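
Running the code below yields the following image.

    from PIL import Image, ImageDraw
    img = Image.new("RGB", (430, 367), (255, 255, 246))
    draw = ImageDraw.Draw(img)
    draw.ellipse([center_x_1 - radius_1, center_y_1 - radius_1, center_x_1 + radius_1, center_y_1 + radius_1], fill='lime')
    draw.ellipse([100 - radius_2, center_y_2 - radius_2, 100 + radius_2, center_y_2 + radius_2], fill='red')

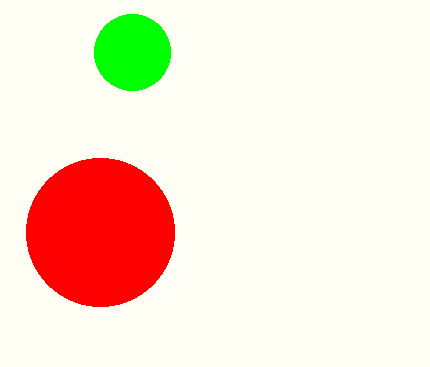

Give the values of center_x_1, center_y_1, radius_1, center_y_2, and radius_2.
center_x_1 = 132, center_y_1 = 52, radius_1 = 38, center_y_2 = 232, radius_2 = 74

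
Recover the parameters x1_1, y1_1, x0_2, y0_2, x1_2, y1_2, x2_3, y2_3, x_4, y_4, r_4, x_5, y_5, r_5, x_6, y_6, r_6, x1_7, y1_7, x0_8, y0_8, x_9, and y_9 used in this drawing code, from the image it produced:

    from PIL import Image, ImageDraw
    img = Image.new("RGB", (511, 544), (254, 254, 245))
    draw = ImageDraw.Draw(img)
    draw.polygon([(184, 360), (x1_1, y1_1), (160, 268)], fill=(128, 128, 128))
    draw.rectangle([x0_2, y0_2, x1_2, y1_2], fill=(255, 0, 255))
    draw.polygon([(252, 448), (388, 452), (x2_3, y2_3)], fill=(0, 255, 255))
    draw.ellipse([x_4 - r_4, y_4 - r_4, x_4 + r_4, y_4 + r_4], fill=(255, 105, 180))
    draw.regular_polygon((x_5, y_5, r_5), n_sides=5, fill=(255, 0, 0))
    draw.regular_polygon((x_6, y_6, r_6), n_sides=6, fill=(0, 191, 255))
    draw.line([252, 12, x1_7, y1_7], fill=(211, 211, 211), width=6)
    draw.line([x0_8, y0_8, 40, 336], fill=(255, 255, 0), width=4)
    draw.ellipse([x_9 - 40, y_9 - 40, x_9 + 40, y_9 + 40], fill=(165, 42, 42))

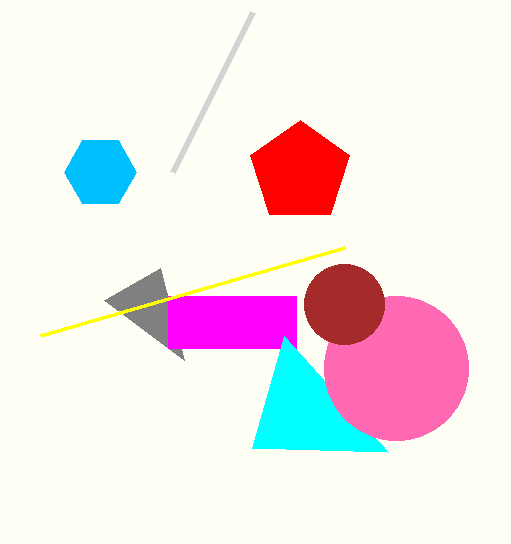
x1_1 = 104; y1_1 = 300; x0_2 = 168; y0_2 = 296; x1_2 = 296; y1_2 = 348; x2_3 = 284; y2_3 = 336; x_4 = 396; y_4 = 368; r_4 = 72; x_5 = 300; y_5 = 172; r_5 = 52; x_6 = 100; y_6 = 172; r_6 = 36; x1_7 = 172; y1_7 = 172; x0_8 = 344; y0_8 = 248; x_9 = 344; y_9 = 304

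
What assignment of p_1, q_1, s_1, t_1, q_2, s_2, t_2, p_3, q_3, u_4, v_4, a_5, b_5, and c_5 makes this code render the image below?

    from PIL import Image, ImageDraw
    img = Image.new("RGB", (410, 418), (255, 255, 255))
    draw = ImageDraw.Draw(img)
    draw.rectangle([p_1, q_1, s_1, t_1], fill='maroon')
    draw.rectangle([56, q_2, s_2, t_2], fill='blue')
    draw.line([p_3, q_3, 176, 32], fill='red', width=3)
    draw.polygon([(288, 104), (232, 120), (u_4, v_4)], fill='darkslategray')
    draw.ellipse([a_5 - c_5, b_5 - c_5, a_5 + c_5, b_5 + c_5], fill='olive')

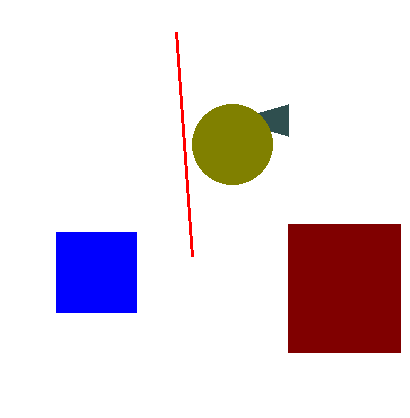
p_1 = 288; q_1 = 224; s_1 = 400; t_1 = 352; q_2 = 232; s_2 = 136; t_2 = 312; p_3 = 192; q_3 = 256; u_4 = 288; v_4 = 136; a_5 = 232; b_5 = 144; c_5 = 40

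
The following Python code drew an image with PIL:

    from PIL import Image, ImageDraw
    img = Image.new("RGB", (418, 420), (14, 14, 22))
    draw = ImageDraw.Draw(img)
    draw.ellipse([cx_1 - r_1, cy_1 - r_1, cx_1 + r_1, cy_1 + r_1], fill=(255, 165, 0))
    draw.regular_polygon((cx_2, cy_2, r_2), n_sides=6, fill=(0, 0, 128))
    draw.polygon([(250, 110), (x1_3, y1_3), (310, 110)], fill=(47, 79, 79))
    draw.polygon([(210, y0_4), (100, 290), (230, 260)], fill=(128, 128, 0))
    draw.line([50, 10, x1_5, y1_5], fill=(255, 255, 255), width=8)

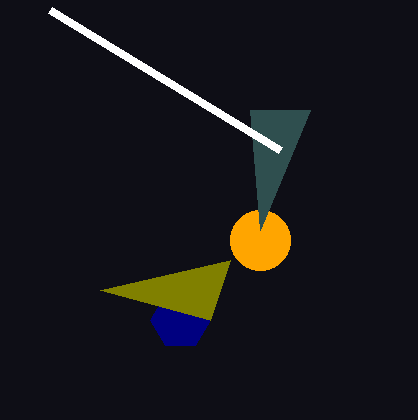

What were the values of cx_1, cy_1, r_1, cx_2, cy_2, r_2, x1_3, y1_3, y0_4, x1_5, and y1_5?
cx_1 = 260; cy_1 = 240; r_1 = 30; cx_2 = 180; cy_2 = 320; r_2 = 30; x1_3 = 260; y1_3 = 230; y0_4 = 320; x1_5 = 280; y1_5 = 150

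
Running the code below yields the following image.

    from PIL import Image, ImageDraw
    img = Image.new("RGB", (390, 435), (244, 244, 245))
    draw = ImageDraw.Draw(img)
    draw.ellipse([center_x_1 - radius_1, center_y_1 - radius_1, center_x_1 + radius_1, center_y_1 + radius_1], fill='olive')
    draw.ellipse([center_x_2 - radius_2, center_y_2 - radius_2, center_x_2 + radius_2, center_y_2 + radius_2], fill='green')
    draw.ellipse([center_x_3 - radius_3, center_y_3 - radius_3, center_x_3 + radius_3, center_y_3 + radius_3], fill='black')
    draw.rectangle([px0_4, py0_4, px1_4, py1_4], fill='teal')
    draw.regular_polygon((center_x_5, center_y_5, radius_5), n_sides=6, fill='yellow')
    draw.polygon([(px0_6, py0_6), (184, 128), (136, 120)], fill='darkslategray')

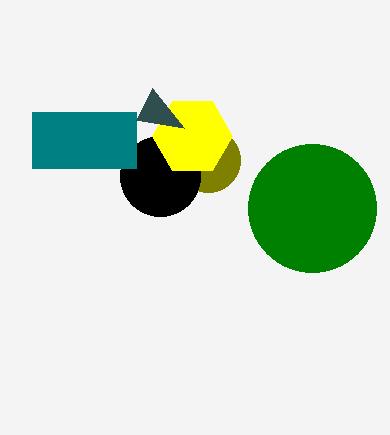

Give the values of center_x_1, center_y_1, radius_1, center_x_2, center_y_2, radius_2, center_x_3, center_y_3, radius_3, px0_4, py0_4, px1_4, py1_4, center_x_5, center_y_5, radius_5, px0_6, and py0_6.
center_x_1 = 208
center_y_1 = 160
radius_1 = 32
center_x_2 = 312
center_y_2 = 208
radius_2 = 64
center_x_3 = 160
center_y_3 = 176
radius_3 = 40
px0_4 = 32
py0_4 = 112
px1_4 = 136
py1_4 = 168
center_x_5 = 192
center_y_5 = 136
radius_5 = 40
px0_6 = 152
py0_6 = 88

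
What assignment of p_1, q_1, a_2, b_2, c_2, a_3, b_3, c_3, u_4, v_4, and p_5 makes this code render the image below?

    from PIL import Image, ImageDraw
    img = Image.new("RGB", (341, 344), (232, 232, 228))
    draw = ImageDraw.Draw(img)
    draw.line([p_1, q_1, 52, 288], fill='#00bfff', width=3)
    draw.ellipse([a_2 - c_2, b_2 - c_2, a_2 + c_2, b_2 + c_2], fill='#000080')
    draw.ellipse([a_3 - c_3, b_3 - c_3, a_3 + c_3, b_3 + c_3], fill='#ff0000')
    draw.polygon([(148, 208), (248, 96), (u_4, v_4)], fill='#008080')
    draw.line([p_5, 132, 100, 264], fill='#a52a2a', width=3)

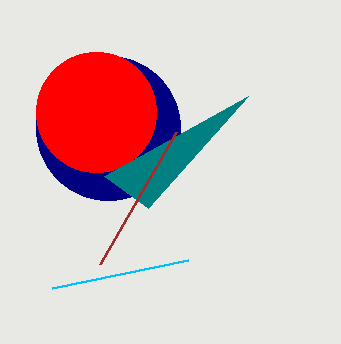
p_1 = 188
q_1 = 260
a_2 = 108
b_2 = 128
c_2 = 72
a_3 = 96
b_3 = 112
c_3 = 60
u_4 = 104
v_4 = 176
p_5 = 176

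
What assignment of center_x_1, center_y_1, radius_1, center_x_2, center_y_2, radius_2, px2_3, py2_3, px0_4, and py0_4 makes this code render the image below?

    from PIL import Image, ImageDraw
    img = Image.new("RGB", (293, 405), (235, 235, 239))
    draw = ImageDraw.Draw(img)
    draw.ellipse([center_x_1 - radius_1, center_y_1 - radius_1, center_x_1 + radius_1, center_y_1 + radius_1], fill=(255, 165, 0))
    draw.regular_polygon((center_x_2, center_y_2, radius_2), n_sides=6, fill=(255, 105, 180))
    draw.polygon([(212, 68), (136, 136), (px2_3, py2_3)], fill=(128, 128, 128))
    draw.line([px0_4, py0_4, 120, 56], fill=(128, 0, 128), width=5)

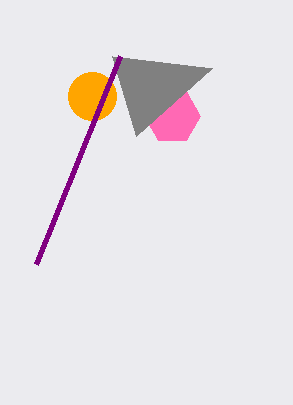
center_x_1 = 92; center_y_1 = 96; radius_1 = 24; center_x_2 = 172; center_y_2 = 116; radius_2 = 28; px2_3 = 112; py2_3 = 56; px0_4 = 36; py0_4 = 264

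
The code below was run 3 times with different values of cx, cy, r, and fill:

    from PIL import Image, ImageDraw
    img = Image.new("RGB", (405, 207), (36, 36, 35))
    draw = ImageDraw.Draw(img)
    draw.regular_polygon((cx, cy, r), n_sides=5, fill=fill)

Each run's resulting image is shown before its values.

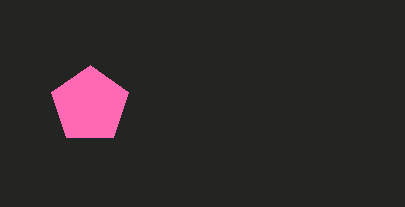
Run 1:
cx = 90, cy = 105, r = 40, fill = 'hotpink'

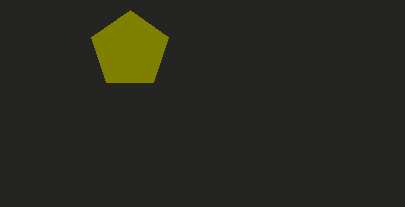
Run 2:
cx = 130, cy = 50, r = 40, fill = 'olive'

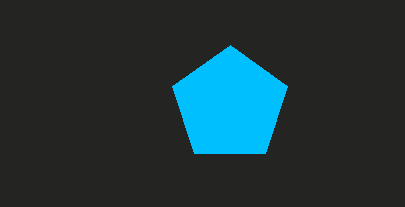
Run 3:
cx = 230, cy = 105, r = 60, fill = 'deepskyblue'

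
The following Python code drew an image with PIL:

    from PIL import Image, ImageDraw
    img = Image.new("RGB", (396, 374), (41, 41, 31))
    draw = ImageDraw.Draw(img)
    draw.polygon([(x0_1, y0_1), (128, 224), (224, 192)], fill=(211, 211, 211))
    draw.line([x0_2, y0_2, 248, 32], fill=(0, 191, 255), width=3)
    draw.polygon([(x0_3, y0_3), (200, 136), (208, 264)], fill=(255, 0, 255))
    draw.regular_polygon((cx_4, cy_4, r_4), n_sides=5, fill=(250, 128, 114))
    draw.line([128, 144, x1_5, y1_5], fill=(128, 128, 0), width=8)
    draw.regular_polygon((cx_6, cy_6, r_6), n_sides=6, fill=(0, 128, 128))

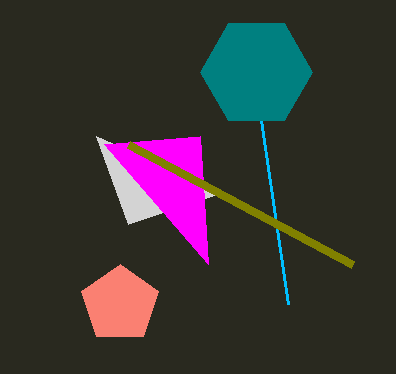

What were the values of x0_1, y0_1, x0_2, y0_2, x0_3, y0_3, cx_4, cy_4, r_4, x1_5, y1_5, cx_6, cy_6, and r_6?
x0_1 = 96, y0_1 = 136, x0_2 = 288, y0_2 = 304, x0_3 = 104, y0_3 = 144, cx_4 = 120, cy_4 = 304, r_4 = 40, x1_5 = 352, y1_5 = 264, cx_6 = 256, cy_6 = 72, r_6 = 56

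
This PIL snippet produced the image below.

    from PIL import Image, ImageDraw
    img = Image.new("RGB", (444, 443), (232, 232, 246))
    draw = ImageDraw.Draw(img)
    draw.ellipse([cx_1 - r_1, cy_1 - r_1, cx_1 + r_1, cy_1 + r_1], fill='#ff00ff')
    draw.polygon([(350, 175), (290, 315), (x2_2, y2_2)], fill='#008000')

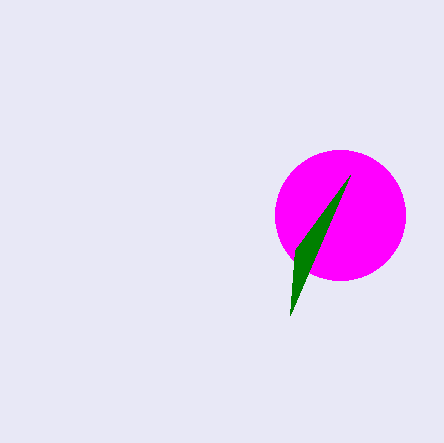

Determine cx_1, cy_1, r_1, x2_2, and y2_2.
cx_1 = 340, cy_1 = 215, r_1 = 65, x2_2 = 295, y2_2 = 250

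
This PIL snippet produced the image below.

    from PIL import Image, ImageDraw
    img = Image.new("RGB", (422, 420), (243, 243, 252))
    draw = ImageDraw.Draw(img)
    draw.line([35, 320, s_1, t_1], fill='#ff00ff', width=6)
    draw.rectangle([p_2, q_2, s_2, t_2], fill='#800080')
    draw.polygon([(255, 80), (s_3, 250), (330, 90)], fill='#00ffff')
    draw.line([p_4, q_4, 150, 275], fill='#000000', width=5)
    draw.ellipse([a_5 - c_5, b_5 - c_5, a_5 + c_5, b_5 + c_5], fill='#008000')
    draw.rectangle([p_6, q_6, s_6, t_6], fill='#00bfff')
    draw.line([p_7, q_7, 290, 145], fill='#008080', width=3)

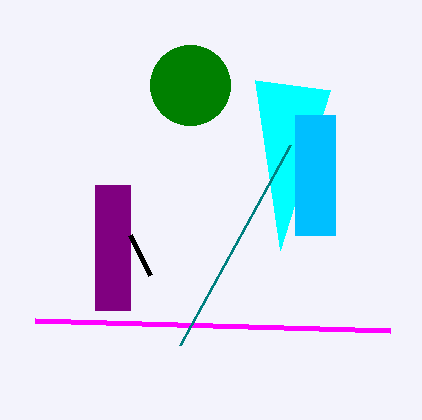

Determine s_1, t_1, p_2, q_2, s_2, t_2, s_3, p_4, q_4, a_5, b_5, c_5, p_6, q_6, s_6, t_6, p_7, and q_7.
s_1 = 390; t_1 = 330; p_2 = 95; q_2 = 185; s_2 = 130; t_2 = 310; s_3 = 280; p_4 = 130; q_4 = 235; a_5 = 190; b_5 = 85; c_5 = 40; p_6 = 295; q_6 = 115; s_6 = 335; t_6 = 235; p_7 = 180; q_7 = 345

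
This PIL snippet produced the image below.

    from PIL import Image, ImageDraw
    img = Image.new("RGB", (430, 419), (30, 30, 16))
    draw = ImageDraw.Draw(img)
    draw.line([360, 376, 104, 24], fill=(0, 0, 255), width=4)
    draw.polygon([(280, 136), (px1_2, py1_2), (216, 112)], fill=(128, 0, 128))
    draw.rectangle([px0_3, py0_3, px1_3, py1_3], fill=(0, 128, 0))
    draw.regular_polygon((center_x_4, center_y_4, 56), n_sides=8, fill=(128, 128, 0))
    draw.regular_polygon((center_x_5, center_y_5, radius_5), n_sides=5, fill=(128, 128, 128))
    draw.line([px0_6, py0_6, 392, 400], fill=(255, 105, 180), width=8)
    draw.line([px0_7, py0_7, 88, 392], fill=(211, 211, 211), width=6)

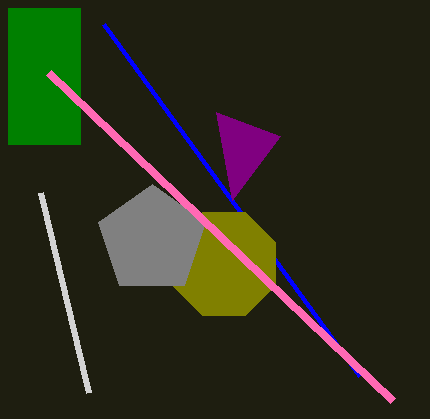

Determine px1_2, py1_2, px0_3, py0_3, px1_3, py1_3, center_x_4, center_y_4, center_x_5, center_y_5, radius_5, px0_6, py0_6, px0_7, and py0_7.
px1_2 = 232, py1_2 = 200, px0_3 = 8, py0_3 = 8, px1_3 = 80, py1_3 = 144, center_x_4 = 224, center_y_4 = 264, center_x_5 = 152, center_y_5 = 240, radius_5 = 56, px0_6 = 48, py0_6 = 72, px0_7 = 40, py0_7 = 192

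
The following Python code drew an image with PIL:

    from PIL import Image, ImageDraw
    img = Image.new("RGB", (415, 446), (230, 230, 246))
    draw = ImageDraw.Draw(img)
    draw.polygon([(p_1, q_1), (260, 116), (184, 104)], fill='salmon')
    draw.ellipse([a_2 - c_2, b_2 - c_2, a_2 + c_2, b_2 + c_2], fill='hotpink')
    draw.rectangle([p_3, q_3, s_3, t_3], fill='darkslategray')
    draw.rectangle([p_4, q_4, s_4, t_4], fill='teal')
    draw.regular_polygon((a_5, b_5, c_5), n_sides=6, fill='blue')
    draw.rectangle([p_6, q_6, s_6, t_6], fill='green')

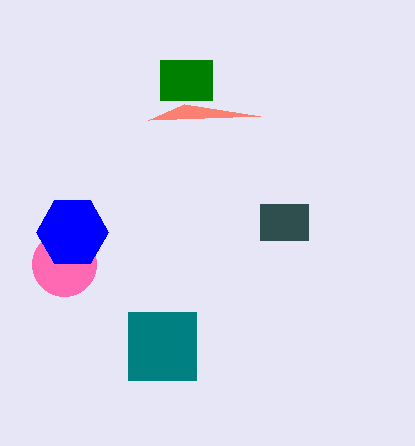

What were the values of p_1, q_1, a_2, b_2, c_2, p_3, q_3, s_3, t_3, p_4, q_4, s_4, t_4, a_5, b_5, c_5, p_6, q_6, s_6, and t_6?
p_1 = 148
q_1 = 120
a_2 = 64
b_2 = 264
c_2 = 32
p_3 = 260
q_3 = 204
s_3 = 308
t_3 = 240
p_4 = 128
q_4 = 312
s_4 = 196
t_4 = 380
a_5 = 72
b_5 = 232
c_5 = 36
p_6 = 160
q_6 = 60
s_6 = 212
t_6 = 100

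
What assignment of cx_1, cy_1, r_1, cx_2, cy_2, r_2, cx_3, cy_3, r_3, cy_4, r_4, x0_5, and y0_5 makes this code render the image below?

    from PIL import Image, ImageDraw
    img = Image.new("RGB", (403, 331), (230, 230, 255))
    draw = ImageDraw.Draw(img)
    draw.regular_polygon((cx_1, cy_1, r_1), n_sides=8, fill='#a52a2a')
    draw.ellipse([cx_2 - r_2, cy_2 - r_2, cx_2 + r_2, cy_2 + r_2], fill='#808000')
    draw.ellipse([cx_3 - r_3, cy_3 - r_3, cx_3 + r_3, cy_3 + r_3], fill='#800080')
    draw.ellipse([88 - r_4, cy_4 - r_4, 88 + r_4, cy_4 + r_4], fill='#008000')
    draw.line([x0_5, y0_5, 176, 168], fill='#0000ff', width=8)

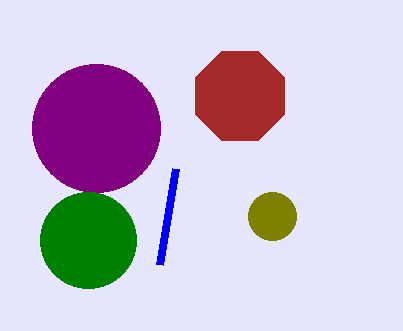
cx_1 = 240, cy_1 = 96, r_1 = 48, cx_2 = 272, cy_2 = 216, r_2 = 24, cx_3 = 96, cy_3 = 128, r_3 = 64, cy_4 = 240, r_4 = 48, x0_5 = 160, y0_5 = 264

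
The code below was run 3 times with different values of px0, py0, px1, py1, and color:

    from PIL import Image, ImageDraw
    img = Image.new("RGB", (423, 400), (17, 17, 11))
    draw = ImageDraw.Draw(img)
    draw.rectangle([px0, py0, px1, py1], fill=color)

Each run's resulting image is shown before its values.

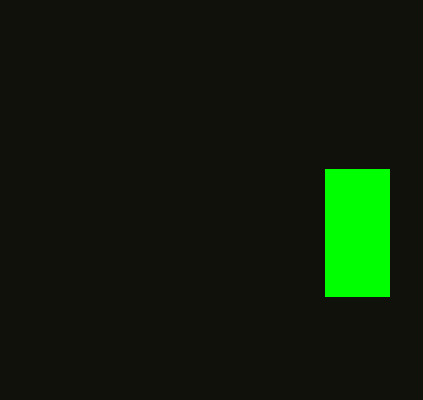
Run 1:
px0 = 325, py0 = 169, px1 = 389, py1 = 296, color = 'lime'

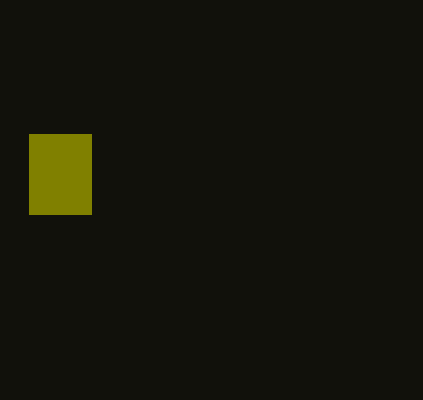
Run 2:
px0 = 29; py0 = 134; px1 = 91; py1 = 214; color = 'olive'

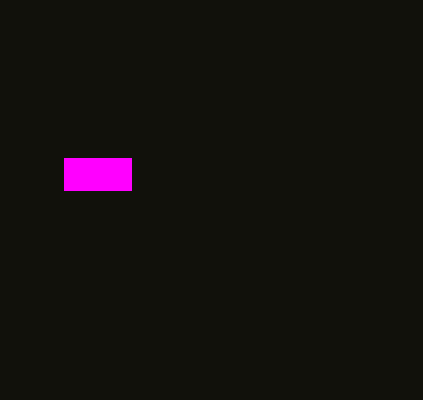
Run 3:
px0 = 64, py0 = 158, px1 = 131, py1 = 190, color = 'magenta'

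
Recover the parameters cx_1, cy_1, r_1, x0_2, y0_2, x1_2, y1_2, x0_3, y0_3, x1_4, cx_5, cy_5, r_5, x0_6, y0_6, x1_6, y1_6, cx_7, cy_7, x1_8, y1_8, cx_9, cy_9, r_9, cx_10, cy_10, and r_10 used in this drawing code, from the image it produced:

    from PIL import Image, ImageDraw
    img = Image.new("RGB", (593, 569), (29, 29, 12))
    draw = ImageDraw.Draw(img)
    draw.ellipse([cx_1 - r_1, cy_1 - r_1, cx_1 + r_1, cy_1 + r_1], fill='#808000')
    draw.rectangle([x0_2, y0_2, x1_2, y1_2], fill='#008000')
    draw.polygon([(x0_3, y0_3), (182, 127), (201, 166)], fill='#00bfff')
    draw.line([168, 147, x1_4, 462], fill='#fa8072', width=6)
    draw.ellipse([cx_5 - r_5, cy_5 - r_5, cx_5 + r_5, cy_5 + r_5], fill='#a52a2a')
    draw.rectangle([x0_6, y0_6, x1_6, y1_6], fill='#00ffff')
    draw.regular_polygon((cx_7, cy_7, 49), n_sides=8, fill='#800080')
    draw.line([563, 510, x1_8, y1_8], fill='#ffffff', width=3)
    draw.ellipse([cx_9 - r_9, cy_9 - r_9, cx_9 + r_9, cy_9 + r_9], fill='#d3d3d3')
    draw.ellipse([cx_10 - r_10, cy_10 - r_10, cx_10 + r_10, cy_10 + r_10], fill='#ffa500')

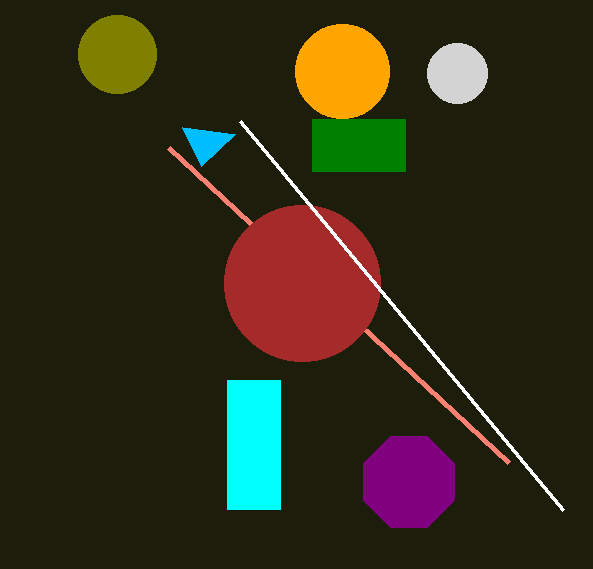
cx_1 = 117, cy_1 = 54, r_1 = 39, x0_2 = 312, y0_2 = 119, x1_2 = 405, y1_2 = 171, x0_3 = 235, y0_3 = 134, x1_4 = 508, cx_5 = 302, cy_5 = 283, r_5 = 78, x0_6 = 227, y0_6 = 380, x1_6 = 280, y1_6 = 509, cx_7 = 409, cy_7 = 482, x1_8 = 240, y1_8 = 121, cx_9 = 457, cy_9 = 73, r_9 = 30, cx_10 = 342, cy_10 = 71, r_10 = 47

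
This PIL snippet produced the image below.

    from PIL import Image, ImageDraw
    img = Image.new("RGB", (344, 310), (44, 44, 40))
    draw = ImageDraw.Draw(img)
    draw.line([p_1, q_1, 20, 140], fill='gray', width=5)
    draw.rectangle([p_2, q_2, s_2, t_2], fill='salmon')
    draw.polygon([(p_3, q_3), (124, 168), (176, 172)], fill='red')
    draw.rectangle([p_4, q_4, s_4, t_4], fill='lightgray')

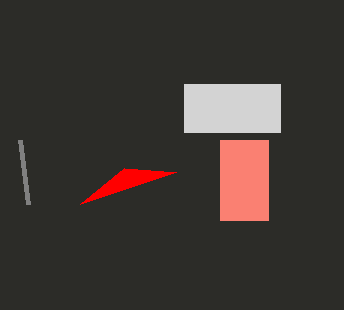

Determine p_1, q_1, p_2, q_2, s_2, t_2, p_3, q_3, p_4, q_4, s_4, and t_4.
p_1 = 28; q_1 = 204; p_2 = 220; q_2 = 140; s_2 = 268; t_2 = 220; p_3 = 80; q_3 = 204; p_4 = 184; q_4 = 84; s_4 = 280; t_4 = 132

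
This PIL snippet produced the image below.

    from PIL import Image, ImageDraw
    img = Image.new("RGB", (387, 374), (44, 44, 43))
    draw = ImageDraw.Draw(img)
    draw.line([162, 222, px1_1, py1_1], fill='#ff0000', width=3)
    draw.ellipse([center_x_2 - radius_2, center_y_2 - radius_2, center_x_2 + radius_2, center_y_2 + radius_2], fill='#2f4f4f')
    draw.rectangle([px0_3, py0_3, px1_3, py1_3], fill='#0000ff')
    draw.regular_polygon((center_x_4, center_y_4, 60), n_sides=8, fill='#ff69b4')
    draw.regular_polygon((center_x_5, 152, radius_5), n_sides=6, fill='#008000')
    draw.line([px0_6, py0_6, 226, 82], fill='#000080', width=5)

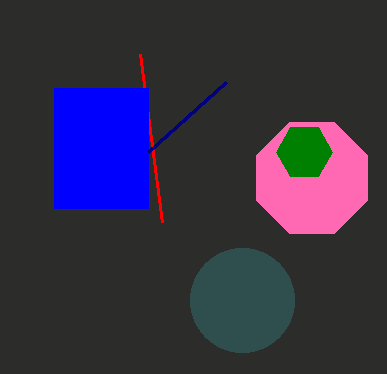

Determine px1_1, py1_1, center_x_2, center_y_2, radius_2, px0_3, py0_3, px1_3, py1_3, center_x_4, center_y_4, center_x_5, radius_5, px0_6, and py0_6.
px1_1 = 140
py1_1 = 54
center_x_2 = 242
center_y_2 = 300
radius_2 = 52
px0_3 = 54
py0_3 = 88
px1_3 = 148
py1_3 = 208
center_x_4 = 312
center_y_4 = 178
center_x_5 = 304
radius_5 = 28
px0_6 = 148
py0_6 = 152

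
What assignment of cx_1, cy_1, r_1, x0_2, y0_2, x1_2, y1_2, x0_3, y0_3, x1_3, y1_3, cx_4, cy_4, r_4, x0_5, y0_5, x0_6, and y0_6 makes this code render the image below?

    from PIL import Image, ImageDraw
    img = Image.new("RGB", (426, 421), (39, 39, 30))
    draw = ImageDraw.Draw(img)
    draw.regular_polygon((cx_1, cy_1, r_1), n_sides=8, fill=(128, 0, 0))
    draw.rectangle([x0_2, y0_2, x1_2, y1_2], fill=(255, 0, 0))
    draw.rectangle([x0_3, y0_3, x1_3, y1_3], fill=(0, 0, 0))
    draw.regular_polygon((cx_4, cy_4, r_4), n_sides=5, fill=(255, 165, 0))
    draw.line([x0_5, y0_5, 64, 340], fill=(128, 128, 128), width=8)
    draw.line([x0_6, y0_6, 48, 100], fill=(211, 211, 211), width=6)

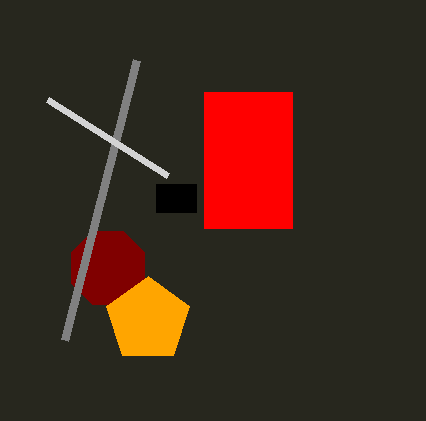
cx_1 = 108; cy_1 = 268; r_1 = 40; x0_2 = 204; y0_2 = 92; x1_2 = 292; y1_2 = 228; x0_3 = 156; y0_3 = 184; x1_3 = 196; y1_3 = 212; cx_4 = 148; cy_4 = 320; r_4 = 44; x0_5 = 136; y0_5 = 60; x0_6 = 168; y0_6 = 176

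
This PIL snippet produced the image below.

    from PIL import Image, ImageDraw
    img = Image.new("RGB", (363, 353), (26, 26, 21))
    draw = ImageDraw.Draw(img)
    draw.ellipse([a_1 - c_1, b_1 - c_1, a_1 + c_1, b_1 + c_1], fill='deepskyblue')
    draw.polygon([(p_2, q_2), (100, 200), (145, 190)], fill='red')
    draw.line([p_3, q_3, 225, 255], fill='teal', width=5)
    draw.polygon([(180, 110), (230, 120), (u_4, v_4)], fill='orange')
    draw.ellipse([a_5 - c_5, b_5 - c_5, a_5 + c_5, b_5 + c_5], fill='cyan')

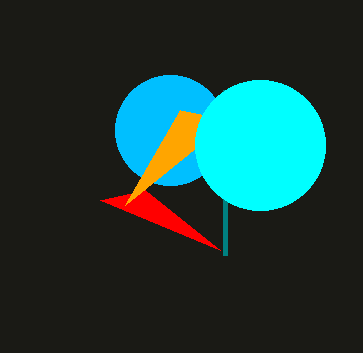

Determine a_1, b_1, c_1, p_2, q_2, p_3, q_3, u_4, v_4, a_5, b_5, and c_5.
a_1 = 170; b_1 = 130; c_1 = 55; p_2 = 220; q_2 = 250; p_3 = 225; q_3 = 90; u_4 = 125; v_4 = 205; a_5 = 260; b_5 = 145; c_5 = 65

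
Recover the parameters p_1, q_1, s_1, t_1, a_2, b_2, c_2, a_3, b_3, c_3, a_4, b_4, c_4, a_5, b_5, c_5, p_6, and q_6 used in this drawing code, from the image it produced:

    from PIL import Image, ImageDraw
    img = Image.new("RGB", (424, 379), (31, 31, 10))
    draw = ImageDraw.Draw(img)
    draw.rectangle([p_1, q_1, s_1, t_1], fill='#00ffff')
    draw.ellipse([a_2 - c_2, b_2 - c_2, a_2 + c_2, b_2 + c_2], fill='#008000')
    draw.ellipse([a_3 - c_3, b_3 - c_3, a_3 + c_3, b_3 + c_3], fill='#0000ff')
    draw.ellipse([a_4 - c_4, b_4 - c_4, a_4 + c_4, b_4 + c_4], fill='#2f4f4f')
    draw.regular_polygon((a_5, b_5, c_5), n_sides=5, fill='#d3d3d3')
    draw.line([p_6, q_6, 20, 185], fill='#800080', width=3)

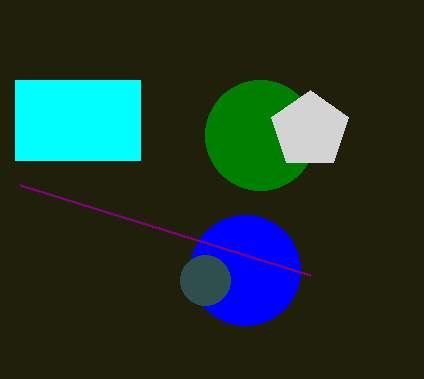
p_1 = 15; q_1 = 80; s_1 = 140; t_1 = 160; a_2 = 260; b_2 = 135; c_2 = 55; a_3 = 245; b_3 = 270; c_3 = 55; a_4 = 205; b_4 = 280; c_4 = 25; a_5 = 310; b_5 = 130; c_5 = 40; p_6 = 310; q_6 = 275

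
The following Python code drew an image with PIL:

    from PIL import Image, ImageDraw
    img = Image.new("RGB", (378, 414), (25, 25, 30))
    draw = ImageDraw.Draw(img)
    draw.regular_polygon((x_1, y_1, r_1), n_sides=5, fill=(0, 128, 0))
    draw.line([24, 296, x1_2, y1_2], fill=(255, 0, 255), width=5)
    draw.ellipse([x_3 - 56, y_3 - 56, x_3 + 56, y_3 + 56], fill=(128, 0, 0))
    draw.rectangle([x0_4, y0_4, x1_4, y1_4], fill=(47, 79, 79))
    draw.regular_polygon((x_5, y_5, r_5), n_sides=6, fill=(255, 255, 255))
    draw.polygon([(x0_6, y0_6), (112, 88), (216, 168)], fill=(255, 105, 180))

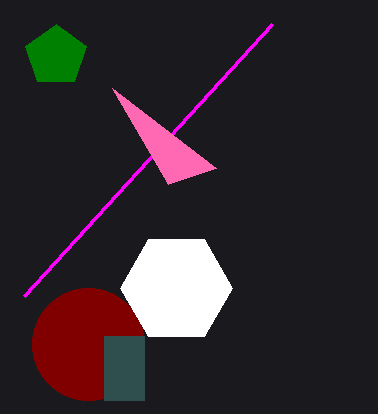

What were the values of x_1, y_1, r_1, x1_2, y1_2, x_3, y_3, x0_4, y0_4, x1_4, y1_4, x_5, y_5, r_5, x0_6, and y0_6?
x_1 = 56; y_1 = 56; r_1 = 32; x1_2 = 272; y1_2 = 24; x_3 = 88; y_3 = 344; x0_4 = 104; y0_4 = 336; x1_4 = 144; y1_4 = 400; x_5 = 176; y_5 = 288; r_5 = 56; x0_6 = 168; y0_6 = 184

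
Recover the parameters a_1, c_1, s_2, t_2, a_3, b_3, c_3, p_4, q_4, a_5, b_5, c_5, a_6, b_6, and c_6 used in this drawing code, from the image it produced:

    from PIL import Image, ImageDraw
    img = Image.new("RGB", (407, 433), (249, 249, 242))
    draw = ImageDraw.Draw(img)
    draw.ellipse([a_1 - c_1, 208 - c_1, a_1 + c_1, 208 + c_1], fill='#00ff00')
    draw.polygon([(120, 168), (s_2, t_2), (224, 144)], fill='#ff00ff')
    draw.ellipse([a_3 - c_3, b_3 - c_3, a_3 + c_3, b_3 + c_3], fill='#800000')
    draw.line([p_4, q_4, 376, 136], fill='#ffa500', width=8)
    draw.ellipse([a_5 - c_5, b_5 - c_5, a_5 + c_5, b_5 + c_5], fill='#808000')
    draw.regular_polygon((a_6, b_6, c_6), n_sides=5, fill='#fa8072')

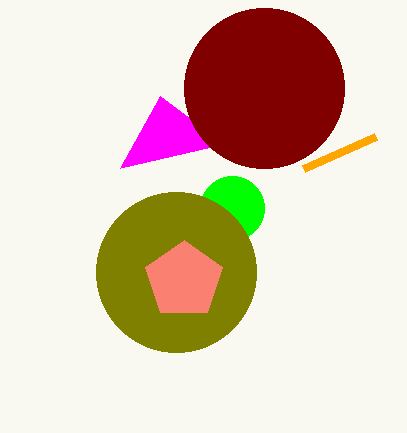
a_1 = 232
c_1 = 32
s_2 = 160
t_2 = 96
a_3 = 264
b_3 = 88
c_3 = 80
p_4 = 304
q_4 = 168
a_5 = 176
b_5 = 272
c_5 = 80
a_6 = 184
b_6 = 280
c_6 = 40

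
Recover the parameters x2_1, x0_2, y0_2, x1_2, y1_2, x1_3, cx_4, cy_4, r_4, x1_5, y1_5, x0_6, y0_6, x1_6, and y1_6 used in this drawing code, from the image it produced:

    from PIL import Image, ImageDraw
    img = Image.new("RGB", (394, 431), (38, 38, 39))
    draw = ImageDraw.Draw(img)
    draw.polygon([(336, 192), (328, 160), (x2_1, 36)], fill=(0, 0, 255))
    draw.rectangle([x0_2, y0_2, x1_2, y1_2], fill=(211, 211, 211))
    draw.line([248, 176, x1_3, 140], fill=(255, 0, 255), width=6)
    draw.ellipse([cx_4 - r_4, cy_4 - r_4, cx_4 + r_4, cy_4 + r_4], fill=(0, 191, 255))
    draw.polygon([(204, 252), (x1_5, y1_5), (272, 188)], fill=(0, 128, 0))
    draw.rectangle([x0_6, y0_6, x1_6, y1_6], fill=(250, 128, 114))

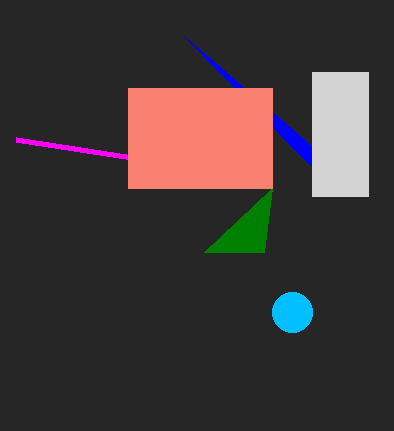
x2_1 = 184; x0_2 = 312; y0_2 = 72; x1_2 = 368; y1_2 = 196; x1_3 = 16; cx_4 = 292; cy_4 = 312; r_4 = 20; x1_5 = 264; y1_5 = 252; x0_6 = 128; y0_6 = 88; x1_6 = 272; y1_6 = 188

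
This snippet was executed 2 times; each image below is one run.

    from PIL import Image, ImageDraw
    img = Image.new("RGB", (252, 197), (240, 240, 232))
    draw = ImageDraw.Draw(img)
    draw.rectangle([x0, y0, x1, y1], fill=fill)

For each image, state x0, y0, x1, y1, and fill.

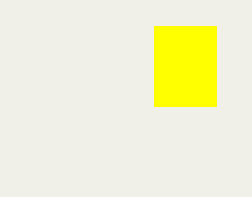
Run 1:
x0 = 154; y0 = 26; x1 = 216; y1 = 106; fill = 'yellow'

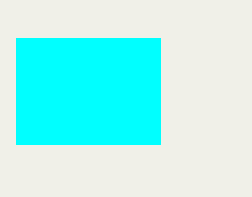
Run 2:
x0 = 16; y0 = 38; x1 = 160; y1 = 144; fill = 'cyan'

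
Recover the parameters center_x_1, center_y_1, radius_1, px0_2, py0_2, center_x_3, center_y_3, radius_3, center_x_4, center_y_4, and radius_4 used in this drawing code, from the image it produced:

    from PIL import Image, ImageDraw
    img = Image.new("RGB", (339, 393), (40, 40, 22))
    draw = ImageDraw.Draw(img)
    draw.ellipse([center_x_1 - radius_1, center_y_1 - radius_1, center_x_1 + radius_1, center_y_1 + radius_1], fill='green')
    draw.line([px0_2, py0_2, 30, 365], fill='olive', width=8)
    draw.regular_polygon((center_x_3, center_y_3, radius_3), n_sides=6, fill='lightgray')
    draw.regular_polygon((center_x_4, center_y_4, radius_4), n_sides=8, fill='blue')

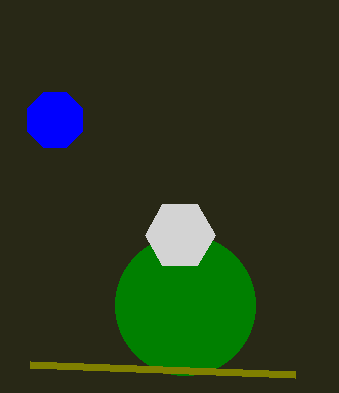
center_x_1 = 185
center_y_1 = 305
radius_1 = 70
px0_2 = 295
py0_2 = 375
center_x_3 = 180
center_y_3 = 235
radius_3 = 35
center_x_4 = 55
center_y_4 = 120
radius_4 = 30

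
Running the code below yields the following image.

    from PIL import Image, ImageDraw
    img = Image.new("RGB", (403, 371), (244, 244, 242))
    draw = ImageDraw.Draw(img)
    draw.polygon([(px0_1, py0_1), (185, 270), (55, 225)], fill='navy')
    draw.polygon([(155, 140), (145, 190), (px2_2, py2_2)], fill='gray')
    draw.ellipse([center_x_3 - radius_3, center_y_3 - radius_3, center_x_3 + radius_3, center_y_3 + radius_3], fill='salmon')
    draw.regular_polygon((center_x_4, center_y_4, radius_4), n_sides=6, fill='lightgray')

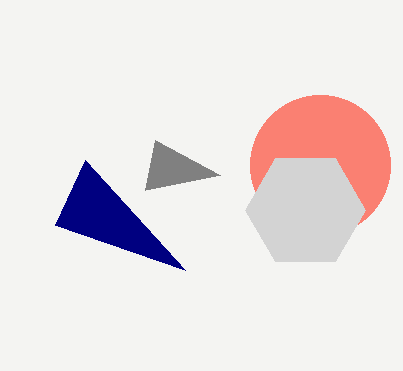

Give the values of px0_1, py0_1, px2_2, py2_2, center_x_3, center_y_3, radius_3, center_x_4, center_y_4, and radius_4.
px0_1 = 85
py0_1 = 160
px2_2 = 220
py2_2 = 175
center_x_3 = 320
center_y_3 = 165
radius_3 = 70
center_x_4 = 305
center_y_4 = 210
radius_4 = 60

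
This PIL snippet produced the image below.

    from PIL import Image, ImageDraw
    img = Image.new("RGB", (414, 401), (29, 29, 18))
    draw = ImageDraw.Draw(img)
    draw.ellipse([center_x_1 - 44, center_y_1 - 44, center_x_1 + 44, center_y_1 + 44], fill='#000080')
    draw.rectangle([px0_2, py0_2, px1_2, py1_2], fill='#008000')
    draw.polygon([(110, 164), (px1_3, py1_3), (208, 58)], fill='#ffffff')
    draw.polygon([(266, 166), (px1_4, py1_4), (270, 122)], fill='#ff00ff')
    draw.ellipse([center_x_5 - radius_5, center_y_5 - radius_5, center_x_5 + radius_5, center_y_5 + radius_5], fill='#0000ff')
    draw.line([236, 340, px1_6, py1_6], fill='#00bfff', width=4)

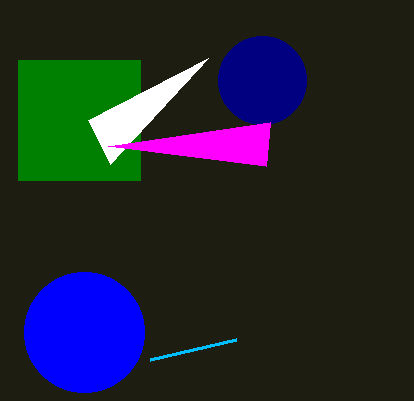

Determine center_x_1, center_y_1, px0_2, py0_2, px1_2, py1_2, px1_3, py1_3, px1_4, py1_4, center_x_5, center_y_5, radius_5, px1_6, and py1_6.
center_x_1 = 262; center_y_1 = 80; px0_2 = 18; py0_2 = 60; px1_2 = 140; py1_2 = 180; px1_3 = 88; py1_3 = 120; px1_4 = 108; py1_4 = 146; center_x_5 = 84; center_y_5 = 332; radius_5 = 60; px1_6 = 150; py1_6 = 360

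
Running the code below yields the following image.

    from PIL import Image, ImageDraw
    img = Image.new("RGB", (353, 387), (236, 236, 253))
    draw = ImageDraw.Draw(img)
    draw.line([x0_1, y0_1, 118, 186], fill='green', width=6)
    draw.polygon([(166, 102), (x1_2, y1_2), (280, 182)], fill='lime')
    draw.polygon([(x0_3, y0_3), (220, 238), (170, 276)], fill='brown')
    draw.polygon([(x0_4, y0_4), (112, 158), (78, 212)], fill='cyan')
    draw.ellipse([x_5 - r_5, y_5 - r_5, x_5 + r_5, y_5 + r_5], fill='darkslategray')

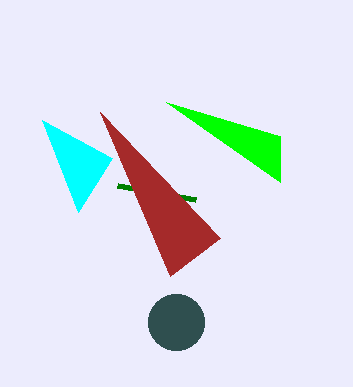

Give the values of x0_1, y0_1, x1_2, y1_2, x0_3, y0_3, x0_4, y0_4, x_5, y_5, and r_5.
x0_1 = 196
y0_1 = 200
x1_2 = 280
y1_2 = 136
x0_3 = 100
y0_3 = 112
x0_4 = 42
y0_4 = 120
x_5 = 176
y_5 = 322
r_5 = 28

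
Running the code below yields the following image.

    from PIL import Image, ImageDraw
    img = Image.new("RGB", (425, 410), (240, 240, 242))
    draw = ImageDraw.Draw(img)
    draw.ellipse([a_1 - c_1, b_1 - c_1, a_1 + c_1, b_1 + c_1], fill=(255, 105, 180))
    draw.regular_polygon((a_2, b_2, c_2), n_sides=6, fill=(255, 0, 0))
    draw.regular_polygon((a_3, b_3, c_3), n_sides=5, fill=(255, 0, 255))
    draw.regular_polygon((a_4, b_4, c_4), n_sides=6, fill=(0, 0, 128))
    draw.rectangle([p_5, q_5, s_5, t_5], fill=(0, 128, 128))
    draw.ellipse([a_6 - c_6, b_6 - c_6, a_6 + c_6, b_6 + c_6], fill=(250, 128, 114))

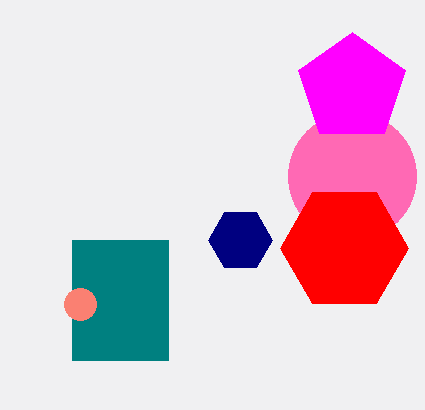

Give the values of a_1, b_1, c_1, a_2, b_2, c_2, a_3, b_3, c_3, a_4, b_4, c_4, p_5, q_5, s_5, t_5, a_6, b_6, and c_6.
a_1 = 352
b_1 = 176
c_1 = 64
a_2 = 344
b_2 = 248
c_2 = 64
a_3 = 352
b_3 = 88
c_3 = 56
a_4 = 240
b_4 = 240
c_4 = 32
p_5 = 72
q_5 = 240
s_5 = 168
t_5 = 360
a_6 = 80
b_6 = 304
c_6 = 16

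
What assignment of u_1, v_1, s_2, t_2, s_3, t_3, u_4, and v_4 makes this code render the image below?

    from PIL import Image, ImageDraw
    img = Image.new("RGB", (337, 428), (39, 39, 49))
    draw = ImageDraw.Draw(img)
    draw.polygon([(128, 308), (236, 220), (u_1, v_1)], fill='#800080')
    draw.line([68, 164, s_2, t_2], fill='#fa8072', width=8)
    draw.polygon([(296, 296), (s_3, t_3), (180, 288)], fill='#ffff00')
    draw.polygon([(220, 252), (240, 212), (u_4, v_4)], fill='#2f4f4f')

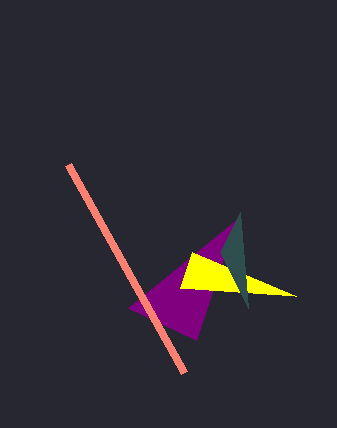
u_1 = 196; v_1 = 340; s_2 = 184; t_2 = 372; s_3 = 192; t_3 = 252; u_4 = 248; v_4 = 308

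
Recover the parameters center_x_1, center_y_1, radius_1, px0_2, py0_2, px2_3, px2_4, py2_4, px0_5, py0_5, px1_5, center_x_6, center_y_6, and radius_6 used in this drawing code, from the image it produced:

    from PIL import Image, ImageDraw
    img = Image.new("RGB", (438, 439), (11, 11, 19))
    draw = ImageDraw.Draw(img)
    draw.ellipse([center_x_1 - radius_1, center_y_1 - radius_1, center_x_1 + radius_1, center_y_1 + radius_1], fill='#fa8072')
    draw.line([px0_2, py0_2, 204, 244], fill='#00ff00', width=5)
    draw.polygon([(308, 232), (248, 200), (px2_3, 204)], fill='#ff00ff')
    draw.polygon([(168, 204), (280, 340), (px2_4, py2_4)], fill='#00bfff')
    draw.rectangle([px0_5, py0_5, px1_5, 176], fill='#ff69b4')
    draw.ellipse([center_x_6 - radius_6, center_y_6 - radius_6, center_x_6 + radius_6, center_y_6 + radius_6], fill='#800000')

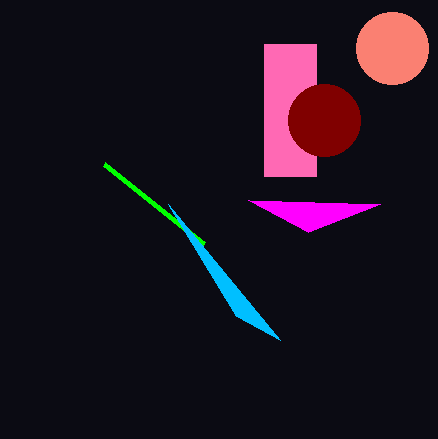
center_x_1 = 392
center_y_1 = 48
radius_1 = 36
px0_2 = 104
py0_2 = 164
px2_3 = 380
px2_4 = 236
py2_4 = 316
px0_5 = 264
py0_5 = 44
px1_5 = 316
center_x_6 = 324
center_y_6 = 120
radius_6 = 36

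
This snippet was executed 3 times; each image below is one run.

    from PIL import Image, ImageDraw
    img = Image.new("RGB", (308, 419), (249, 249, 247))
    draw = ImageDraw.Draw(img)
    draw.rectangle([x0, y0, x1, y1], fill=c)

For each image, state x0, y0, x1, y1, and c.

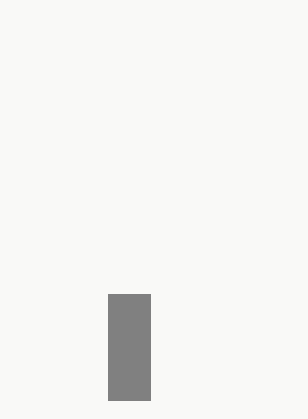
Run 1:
x0 = 108; y0 = 294; x1 = 150; y1 = 400; c = 'gray'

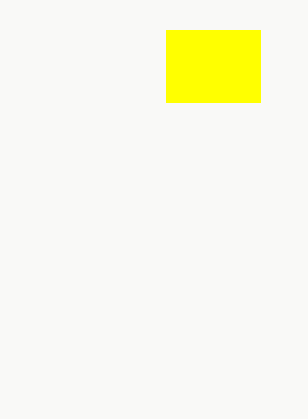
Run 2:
x0 = 166; y0 = 30; x1 = 260; y1 = 102; c = 'yellow'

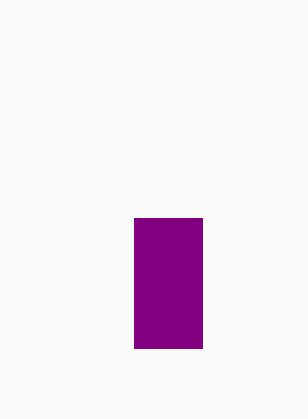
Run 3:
x0 = 134
y0 = 218
x1 = 202
y1 = 348
c = 'purple'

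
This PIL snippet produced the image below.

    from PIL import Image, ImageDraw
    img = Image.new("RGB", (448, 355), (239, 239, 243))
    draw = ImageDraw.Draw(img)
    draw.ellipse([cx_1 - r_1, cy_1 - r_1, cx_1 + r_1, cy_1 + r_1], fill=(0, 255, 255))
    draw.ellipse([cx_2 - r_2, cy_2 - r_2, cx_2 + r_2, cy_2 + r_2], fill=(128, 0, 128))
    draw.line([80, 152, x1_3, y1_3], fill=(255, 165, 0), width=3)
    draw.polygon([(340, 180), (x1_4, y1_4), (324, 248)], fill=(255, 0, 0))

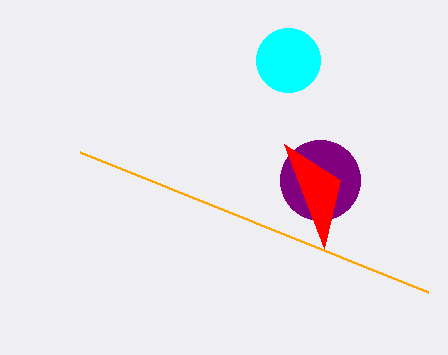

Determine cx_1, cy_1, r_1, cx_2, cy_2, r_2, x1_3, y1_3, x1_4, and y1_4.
cx_1 = 288; cy_1 = 60; r_1 = 32; cx_2 = 320; cy_2 = 180; r_2 = 40; x1_3 = 428; y1_3 = 292; x1_4 = 284; y1_4 = 144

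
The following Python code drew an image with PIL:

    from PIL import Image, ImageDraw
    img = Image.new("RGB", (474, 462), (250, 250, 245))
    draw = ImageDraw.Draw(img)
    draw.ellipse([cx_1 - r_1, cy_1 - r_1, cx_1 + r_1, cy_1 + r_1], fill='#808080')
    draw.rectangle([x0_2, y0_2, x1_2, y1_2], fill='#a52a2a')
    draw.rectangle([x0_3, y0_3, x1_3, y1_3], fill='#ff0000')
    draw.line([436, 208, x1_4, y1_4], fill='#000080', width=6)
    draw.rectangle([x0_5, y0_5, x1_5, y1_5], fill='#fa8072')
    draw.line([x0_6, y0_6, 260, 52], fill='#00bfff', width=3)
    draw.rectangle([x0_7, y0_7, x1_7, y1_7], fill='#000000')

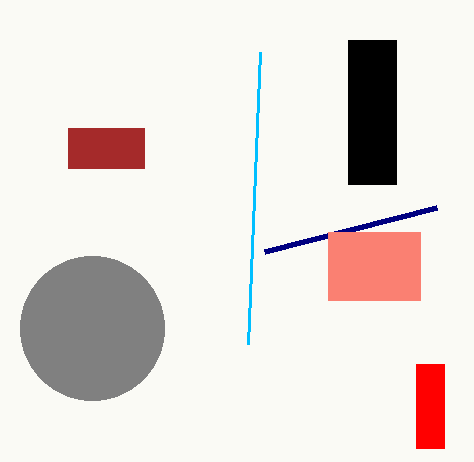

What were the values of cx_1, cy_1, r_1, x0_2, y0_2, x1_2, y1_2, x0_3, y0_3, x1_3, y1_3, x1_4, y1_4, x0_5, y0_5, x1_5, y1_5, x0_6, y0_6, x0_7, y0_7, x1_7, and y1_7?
cx_1 = 92; cy_1 = 328; r_1 = 72; x0_2 = 68; y0_2 = 128; x1_2 = 144; y1_2 = 168; x0_3 = 416; y0_3 = 364; x1_3 = 444; y1_3 = 448; x1_4 = 264; y1_4 = 252; x0_5 = 328; y0_5 = 232; x1_5 = 420; y1_5 = 300; x0_6 = 248; y0_6 = 344; x0_7 = 348; y0_7 = 40; x1_7 = 396; y1_7 = 184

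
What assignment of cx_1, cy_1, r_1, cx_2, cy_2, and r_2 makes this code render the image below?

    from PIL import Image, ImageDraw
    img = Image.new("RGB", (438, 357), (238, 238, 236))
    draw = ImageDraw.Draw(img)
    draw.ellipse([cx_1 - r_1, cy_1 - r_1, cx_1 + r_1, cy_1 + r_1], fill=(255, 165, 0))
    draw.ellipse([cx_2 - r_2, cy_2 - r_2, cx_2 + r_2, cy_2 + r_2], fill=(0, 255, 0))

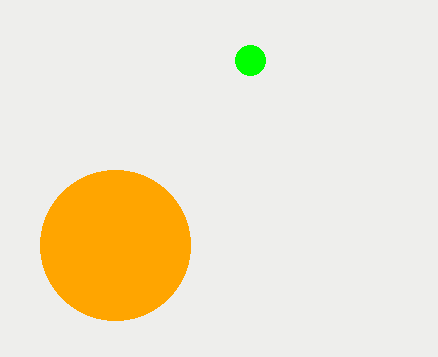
cx_1 = 115
cy_1 = 245
r_1 = 75
cx_2 = 250
cy_2 = 60
r_2 = 15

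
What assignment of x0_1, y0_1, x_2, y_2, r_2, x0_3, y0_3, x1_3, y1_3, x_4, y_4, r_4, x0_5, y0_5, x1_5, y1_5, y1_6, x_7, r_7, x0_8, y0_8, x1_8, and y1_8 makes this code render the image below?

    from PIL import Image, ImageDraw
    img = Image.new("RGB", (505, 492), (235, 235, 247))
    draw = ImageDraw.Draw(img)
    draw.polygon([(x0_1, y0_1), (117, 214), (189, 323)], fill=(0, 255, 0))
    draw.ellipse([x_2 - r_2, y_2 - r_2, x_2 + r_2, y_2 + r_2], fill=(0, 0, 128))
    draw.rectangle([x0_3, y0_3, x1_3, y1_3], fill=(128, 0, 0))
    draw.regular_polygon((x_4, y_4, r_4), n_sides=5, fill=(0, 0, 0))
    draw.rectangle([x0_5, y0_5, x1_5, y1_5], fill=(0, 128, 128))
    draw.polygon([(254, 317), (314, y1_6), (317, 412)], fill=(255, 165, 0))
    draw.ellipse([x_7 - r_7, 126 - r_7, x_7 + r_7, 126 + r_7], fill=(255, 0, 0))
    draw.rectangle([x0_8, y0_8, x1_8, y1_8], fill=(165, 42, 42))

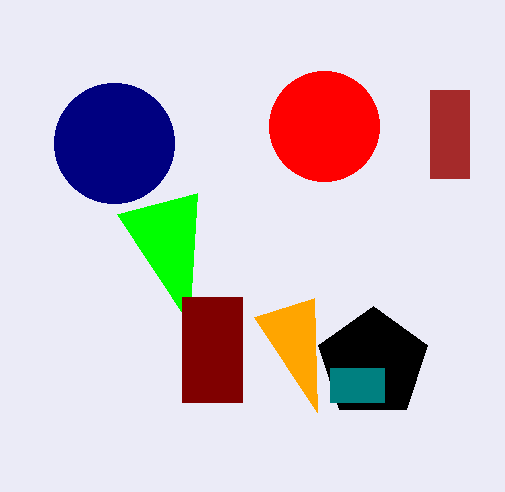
x0_1 = 197, y0_1 = 193, x_2 = 114, y_2 = 143, r_2 = 60, x0_3 = 182, y0_3 = 297, x1_3 = 242, y1_3 = 402, x_4 = 373, y_4 = 363, r_4 = 57, x0_5 = 330, y0_5 = 368, x1_5 = 384, y1_5 = 402, y1_6 = 298, x_7 = 324, r_7 = 55, x0_8 = 430, y0_8 = 90, x1_8 = 469, y1_8 = 178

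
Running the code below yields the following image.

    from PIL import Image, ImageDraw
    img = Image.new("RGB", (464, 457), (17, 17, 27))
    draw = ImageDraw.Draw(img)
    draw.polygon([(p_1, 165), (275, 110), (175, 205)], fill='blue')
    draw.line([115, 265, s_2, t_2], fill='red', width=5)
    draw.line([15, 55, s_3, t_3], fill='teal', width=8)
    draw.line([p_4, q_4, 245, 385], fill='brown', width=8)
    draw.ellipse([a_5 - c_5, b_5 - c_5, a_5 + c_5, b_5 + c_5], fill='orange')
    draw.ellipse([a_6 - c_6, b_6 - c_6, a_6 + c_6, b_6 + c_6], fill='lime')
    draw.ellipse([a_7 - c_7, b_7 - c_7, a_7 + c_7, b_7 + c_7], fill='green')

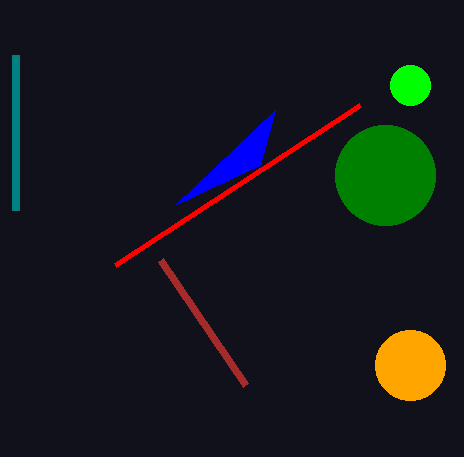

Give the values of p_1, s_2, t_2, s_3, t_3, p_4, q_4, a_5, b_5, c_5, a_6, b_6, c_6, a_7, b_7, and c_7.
p_1 = 260, s_2 = 360, t_2 = 105, s_3 = 15, t_3 = 210, p_4 = 160, q_4 = 260, a_5 = 410, b_5 = 365, c_5 = 35, a_6 = 410, b_6 = 85, c_6 = 20, a_7 = 385, b_7 = 175, c_7 = 50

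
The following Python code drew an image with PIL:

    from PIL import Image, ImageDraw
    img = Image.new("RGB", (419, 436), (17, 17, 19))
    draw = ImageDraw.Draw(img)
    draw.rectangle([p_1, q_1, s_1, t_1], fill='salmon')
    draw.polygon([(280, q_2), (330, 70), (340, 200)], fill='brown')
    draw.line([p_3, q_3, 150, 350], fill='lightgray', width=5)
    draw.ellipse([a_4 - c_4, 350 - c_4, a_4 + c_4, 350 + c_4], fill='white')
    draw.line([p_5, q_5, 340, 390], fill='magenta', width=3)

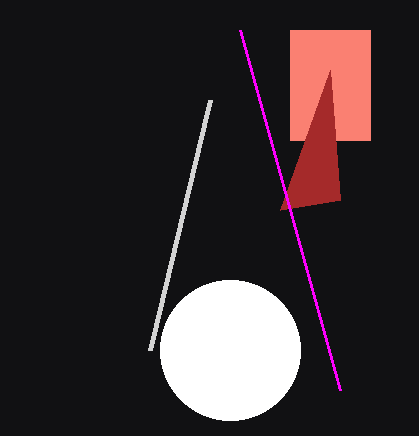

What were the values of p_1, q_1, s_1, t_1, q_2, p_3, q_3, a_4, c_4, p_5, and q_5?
p_1 = 290; q_1 = 30; s_1 = 370; t_1 = 140; q_2 = 210; p_3 = 210; q_3 = 100; a_4 = 230; c_4 = 70; p_5 = 240; q_5 = 30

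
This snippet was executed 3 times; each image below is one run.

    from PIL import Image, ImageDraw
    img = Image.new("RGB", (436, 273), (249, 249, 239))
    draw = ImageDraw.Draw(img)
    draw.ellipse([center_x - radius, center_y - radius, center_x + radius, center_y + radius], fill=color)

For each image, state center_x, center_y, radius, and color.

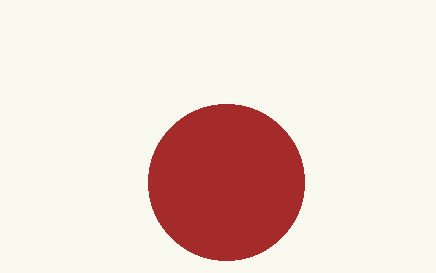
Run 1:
center_x = 226, center_y = 182, radius = 78, color = 'brown'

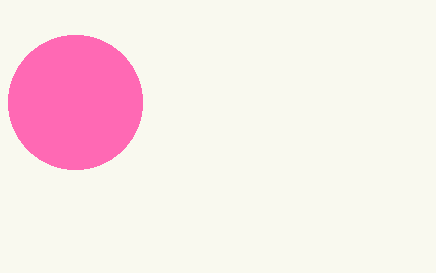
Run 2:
center_x = 75; center_y = 102; radius = 67; color = 'hotpink'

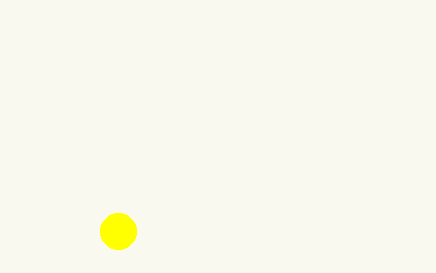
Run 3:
center_x = 118
center_y = 231
radius = 18
color = 'yellow'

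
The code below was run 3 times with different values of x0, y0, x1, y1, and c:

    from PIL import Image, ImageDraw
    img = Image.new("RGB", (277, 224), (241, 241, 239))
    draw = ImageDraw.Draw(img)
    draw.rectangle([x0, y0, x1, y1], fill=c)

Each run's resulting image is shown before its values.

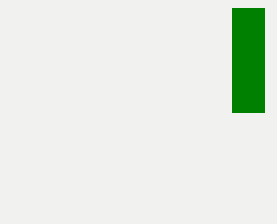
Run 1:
x0 = 232; y0 = 8; x1 = 264; y1 = 112; c = 'green'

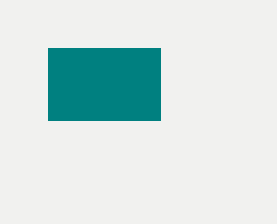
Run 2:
x0 = 48, y0 = 48, x1 = 160, y1 = 120, c = 'teal'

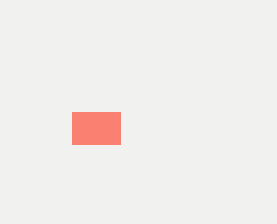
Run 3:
x0 = 72; y0 = 112; x1 = 120; y1 = 144; c = 'salmon'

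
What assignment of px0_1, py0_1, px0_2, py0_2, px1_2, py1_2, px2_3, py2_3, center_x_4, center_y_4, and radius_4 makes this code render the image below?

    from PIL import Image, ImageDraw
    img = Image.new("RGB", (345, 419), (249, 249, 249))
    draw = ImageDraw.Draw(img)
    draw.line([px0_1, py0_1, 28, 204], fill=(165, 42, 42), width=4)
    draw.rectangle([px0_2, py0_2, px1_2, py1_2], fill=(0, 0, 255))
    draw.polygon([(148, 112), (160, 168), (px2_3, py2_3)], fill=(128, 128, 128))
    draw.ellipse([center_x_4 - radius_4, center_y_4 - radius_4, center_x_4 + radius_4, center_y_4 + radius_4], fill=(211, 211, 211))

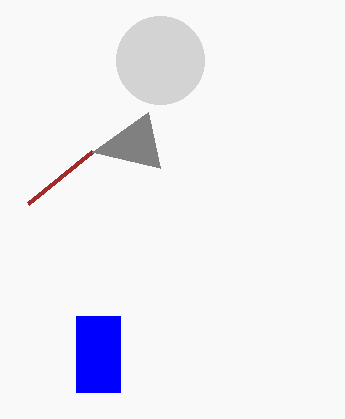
px0_1 = 92; py0_1 = 152; px0_2 = 76; py0_2 = 316; px1_2 = 120; py1_2 = 392; px2_3 = 92; py2_3 = 152; center_x_4 = 160; center_y_4 = 60; radius_4 = 44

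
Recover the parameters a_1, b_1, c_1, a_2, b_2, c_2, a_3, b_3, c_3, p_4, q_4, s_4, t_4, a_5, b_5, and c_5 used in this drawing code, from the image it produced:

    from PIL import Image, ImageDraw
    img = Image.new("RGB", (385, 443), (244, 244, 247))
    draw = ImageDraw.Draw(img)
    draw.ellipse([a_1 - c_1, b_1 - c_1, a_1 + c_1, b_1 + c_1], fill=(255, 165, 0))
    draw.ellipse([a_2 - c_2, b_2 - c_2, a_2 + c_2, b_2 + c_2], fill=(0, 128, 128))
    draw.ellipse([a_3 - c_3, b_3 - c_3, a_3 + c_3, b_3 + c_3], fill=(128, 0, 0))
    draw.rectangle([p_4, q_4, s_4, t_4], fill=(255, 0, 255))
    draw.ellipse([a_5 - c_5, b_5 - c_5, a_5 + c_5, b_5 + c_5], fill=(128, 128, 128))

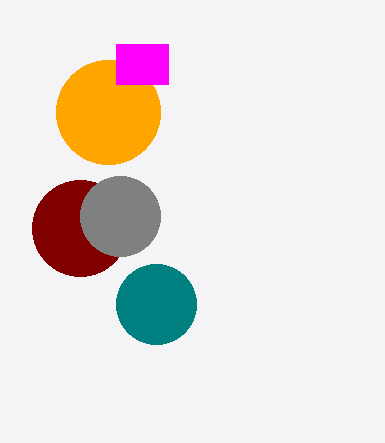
a_1 = 108
b_1 = 112
c_1 = 52
a_2 = 156
b_2 = 304
c_2 = 40
a_3 = 80
b_3 = 228
c_3 = 48
p_4 = 116
q_4 = 44
s_4 = 168
t_4 = 84
a_5 = 120
b_5 = 216
c_5 = 40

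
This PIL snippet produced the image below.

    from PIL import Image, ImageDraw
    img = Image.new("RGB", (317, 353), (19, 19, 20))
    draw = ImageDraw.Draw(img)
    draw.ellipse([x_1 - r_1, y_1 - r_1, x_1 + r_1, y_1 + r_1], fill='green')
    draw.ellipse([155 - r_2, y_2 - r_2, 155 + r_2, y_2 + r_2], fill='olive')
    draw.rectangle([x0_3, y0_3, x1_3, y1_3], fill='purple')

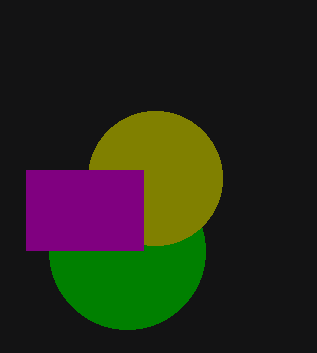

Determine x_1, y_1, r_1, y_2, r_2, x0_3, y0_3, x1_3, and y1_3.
x_1 = 127, y_1 = 251, r_1 = 78, y_2 = 178, r_2 = 67, x0_3 = 26, y0_3 = 170, x1_3 = 143, y1_3 = 250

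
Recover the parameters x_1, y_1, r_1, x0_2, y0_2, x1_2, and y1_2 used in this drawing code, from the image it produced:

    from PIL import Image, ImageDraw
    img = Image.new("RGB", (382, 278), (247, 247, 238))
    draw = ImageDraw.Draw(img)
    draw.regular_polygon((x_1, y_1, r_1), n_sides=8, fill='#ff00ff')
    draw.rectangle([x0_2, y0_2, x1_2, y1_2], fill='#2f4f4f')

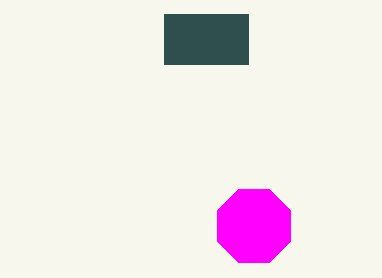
x_1 = 254
y_1 = 226
r_1 = 40
x0_2 = 164
y0_2 = 14
x1_2 = 248
y1_2 = 64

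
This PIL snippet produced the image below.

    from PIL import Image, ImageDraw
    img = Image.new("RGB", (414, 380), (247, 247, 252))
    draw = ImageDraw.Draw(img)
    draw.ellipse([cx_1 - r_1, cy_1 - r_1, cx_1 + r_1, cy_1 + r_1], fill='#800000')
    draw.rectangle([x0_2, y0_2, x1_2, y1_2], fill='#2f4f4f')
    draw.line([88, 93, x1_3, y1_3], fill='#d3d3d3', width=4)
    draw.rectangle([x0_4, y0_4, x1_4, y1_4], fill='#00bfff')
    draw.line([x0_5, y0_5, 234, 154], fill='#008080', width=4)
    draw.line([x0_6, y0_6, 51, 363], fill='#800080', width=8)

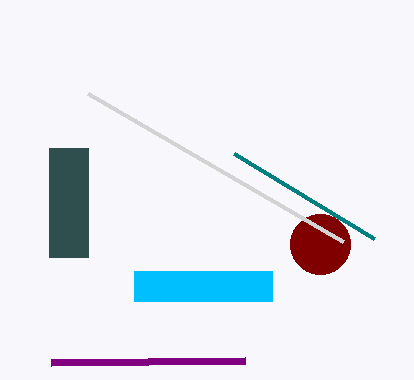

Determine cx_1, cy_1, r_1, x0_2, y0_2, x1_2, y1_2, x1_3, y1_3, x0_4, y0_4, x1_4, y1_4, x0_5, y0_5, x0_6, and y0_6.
cx_1 = 320
cy_1 = 244
r_1 = 30
x0_2 = 49
y0_2 = 148
x1_2 = 88
y1_2 = 257
x1_3 = 343
y1_3 = 241
x0_4 = 134
y0_4 = 271
x1_4 = 272
y1_4 = 301
x0_5 = 374
y0_5 = 239
x0_6 = 245
y0_6 = 361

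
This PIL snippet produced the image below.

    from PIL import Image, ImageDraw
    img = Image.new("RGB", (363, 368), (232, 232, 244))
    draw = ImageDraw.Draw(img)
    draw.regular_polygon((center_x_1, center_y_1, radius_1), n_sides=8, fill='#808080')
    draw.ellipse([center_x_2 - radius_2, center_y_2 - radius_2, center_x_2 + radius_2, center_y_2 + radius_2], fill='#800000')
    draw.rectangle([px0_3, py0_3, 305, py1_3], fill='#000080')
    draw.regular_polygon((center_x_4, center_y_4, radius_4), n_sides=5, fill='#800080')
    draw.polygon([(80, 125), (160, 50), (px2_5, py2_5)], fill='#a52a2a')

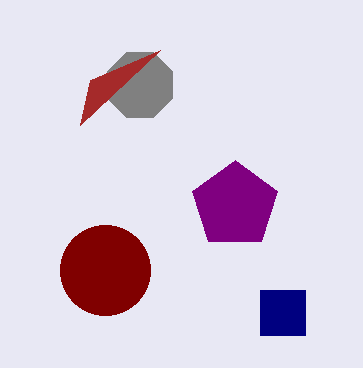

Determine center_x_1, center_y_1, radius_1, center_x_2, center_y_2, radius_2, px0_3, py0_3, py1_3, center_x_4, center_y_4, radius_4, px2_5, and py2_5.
center_x_1 = 140
center_y_1 = 85
radius_1 = 35
center_x_2 = 105
center_y_2 = 270
radius_2 = 45
px0_3 = 260
py0_3 = 290
py1_3 = 335
center_x_4 = 235
center_y_4 = 205
radius_4 = 45
px2_5 = 90
py2_5 = 80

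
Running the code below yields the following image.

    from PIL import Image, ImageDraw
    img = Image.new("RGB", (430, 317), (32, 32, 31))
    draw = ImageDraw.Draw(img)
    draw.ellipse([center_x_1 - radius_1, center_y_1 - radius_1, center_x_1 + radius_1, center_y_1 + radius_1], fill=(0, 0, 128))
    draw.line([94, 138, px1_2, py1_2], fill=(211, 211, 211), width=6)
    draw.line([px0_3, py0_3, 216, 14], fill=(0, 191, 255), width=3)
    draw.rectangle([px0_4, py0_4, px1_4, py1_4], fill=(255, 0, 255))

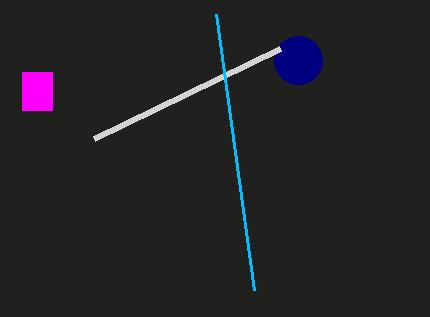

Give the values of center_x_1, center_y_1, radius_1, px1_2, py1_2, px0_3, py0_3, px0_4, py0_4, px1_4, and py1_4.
center_x_1 = 298
center_y_1 = 60
radius_1 = 24
px1_2 = 280
py1_2 = 48
px0_3 = 254
py0_3 = 290
px0_4 = 22
py0_4 = 72
px1_4 = 52
py1_4 = 110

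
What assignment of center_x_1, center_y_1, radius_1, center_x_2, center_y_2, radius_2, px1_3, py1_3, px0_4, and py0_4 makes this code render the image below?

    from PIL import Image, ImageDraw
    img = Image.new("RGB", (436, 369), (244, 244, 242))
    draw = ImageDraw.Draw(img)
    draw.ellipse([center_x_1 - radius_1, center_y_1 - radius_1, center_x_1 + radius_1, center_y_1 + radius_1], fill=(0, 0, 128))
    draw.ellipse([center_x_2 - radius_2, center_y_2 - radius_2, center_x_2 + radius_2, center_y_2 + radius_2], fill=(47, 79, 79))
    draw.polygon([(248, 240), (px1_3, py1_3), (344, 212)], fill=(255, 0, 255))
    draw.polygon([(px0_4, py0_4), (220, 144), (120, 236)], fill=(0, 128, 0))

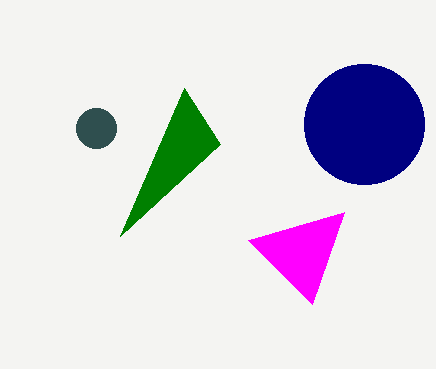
center_x_1 = 364, center_y_1 = 124, radius_1 = 60, center_x_2 = 96, center_y_2 = 128, radius_2 = 20, px1_3 = 312, py1_3 = 304, px0_4 = 184, py0_4 = 88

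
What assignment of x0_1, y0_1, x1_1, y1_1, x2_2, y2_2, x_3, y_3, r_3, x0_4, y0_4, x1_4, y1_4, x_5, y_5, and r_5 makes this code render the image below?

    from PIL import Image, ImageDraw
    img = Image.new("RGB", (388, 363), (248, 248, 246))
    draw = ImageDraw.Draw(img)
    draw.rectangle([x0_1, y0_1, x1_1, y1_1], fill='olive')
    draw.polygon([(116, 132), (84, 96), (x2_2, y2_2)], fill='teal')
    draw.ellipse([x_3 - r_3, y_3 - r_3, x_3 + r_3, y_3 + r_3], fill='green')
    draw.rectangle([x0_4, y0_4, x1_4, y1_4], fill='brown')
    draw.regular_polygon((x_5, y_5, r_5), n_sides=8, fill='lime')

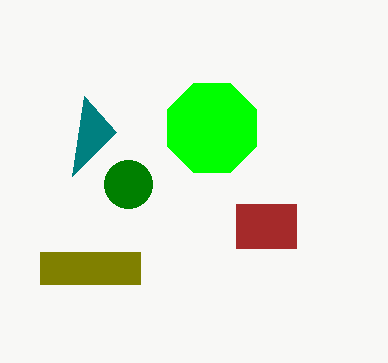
x0_1 = 40, y0_1 = 252, x1_1 = 140, y1_1 = 284, x2_2 = 72, y2_2 = 176, x_3 = 128, y_3 = 184, r_3 = 24, x0_4 = 236, y0_4 = 204, x1_4 = 296, y1_4 = 248, x_5 = 212, y_5 = 128, r_5 = 48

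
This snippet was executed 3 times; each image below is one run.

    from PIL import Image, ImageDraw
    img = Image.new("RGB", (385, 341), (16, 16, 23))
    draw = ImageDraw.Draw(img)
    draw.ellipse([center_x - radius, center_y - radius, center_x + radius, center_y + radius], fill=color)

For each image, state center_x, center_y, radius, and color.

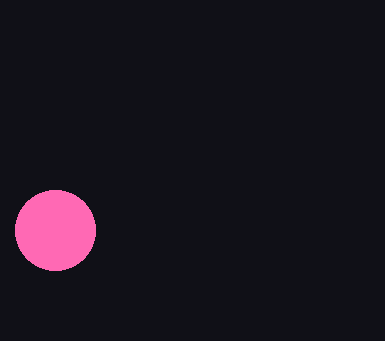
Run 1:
center_x = 55
center_y = 230
radius = 40
color = 'hotpink'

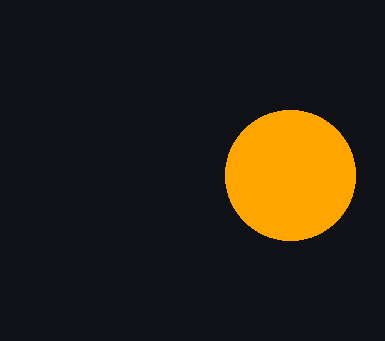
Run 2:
center_x = 290
center_y = 175
radius = 65
color = 'orange'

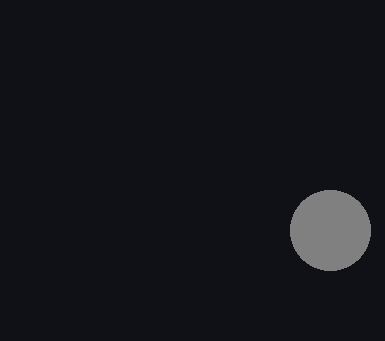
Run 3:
center_x = 330; center_y = 230; radius = 40; color = 'gray'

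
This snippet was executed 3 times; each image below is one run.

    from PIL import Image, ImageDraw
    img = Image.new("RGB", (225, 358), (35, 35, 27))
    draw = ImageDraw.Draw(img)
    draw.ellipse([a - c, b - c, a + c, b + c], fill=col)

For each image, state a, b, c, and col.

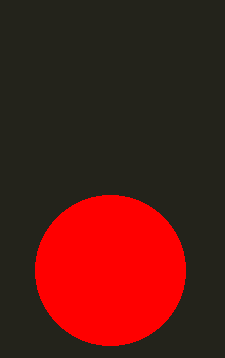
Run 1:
a = 110, b = 270, c = 75, col = 'red'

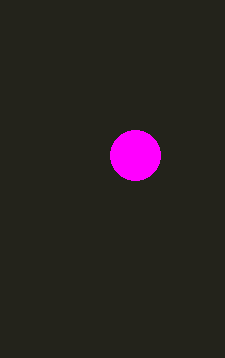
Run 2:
a = 135, b = 155, c = 25, col = 'magenta'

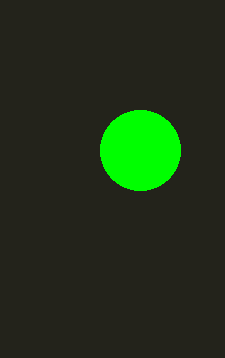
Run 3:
a = 140
b = 150
c = 40
col = 'lime'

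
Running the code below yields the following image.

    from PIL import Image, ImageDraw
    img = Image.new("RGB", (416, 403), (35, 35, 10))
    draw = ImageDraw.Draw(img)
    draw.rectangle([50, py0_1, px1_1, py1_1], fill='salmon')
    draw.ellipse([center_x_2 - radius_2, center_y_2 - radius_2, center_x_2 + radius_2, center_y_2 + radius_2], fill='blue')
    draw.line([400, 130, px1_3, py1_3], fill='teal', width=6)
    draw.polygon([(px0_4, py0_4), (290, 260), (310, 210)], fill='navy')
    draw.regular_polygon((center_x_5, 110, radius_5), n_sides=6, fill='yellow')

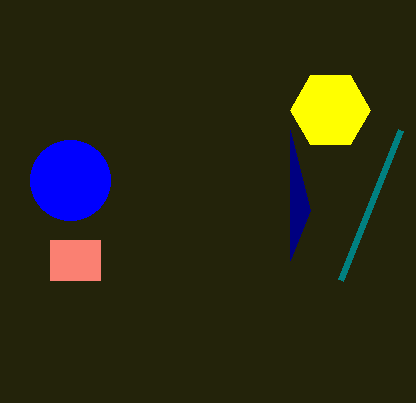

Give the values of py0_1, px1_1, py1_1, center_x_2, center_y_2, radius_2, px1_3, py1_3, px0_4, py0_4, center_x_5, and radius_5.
py0_1 = 240; px1_1 = 100; py1_1 = 280; center_x_2 = 70; center_y_2 = 180; radius_2 = 40; px1_3 = 340; py1_3 = 280; px0_4 = 290; py0_4 = 130; center_x_5 = 330; radius_5 = 40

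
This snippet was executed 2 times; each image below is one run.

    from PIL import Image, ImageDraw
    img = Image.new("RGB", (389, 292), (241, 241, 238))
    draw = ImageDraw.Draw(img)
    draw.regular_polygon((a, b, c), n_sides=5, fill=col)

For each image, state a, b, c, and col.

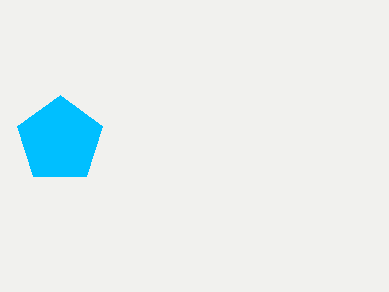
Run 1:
a = 60; b = 140; c = 45; col = 'deepskyblue'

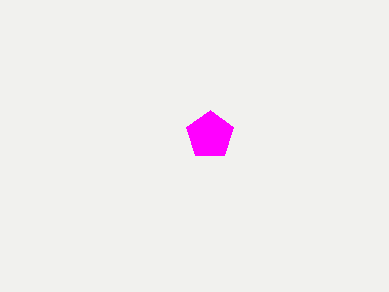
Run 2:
a = 210
b = 135
c = 25
col = 'magenta'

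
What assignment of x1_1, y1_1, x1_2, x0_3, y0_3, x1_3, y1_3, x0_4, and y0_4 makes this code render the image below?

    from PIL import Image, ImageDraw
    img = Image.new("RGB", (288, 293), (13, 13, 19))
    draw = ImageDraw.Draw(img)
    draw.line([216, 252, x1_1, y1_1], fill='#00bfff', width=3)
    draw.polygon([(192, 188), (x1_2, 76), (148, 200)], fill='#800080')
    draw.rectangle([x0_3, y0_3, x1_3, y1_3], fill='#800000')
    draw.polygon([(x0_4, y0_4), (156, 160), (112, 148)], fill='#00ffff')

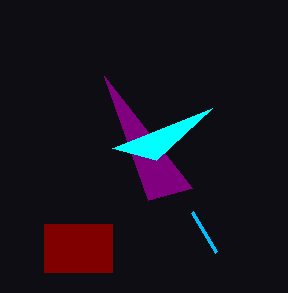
x1_1 = 192, y1_1 = 212, x1_2 = 104, x0_3 = 44, y0_3 = 224, x1_3 = 112, y1_3 = 272, x0_4 = 212, y0_4 = 108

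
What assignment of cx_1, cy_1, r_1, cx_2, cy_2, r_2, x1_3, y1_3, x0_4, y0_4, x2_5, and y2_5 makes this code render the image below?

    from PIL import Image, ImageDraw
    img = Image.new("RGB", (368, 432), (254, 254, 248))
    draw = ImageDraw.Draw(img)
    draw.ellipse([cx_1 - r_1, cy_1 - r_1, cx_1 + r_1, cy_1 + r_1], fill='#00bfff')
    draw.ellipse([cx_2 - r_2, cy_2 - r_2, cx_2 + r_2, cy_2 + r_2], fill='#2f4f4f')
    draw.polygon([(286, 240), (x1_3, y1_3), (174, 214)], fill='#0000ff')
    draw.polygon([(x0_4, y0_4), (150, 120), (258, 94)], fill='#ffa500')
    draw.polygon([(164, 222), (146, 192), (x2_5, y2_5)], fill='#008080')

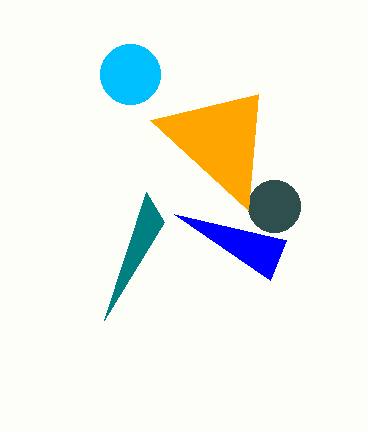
cx_1 = 130; cy_1 = 74; r_1 = 30; cx_2 = 274; cy_2 = 206; r_2 = 26; x1_3 = 270; y1_3 = 280; x0_4 = 248; y0_4 = 210; x2_5 = 104; y2_5 = 320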